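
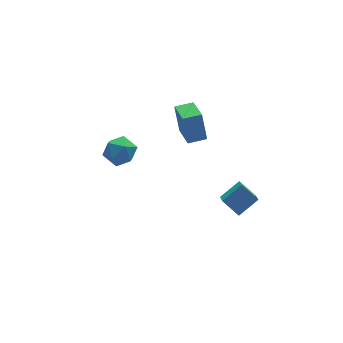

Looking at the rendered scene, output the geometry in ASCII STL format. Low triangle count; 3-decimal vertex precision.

solid 
facet normal -0.988 0.132 -0.076
outer loop
vertex 0.716 -0.344 3.985
vertex 1.011 1.501 3.362
vertex 0.773 -0.967 2.17
endloop
endfacet
facet normal -0.149 -0.937 0.317
outer loop
vertex 1.929 -1.121 2.258
vertex 0.716 -0.344 3.985
vertex 0.773 -0.967 2.17
endloop
endfacet
facet normal -0.988 0.132 -0.076
outer loop
vertex 0.773 -0.967 2.17
vertex 1.011 1.501 3.362
vertex 1.067 0.879 1.546
endloop
endfacet
facet normal 0.029 -0.324 -0.946
outer loop
vertex 1.067 0.879 1.546
vertex 1.929 -1.121 2.258
vertex 0.773 -0.967 2.17
endloop
endfacet
facet normal -0.029 0.324 0.946
outer loop
vertex 0.716 -0.344 3.985
vertex 2.167 1.347 3.45
vertex 1.011 1.501 3.362
endloop
endfacet
facet normal -0.150 -0.937 0.316
outer loop
vertex 1.873 -0.499 4.074
vertex 0.716 -0.344 3.985
vertex 1.929 -1.121 2.258
endloop
endfacet
facet normal -0.029 0.324 0.946
outer loop
vertex 1.873 -0.499 4.074
vertex 2.167 1.347 3.45
vertex 0.716 -0.344 3.985
endloop
endfacet
facet normal 0.149 0.937 -0.316
outer loop
vertex 1.011 1.501 3.362
vertex 2.167 1.347 3.45
vertex 1.067 0.879 1.546
endloop
endfacet
facet normal 0.029 -0.324 -0.946
outer loop
vertex 2.224 0.724 1.635
vertex 1.929 -1.121 2.258
vertex 1.067 0.879 1.546
endloop
endfacet
facet normal 0.150 0.937 -0.317
outer loop
vertex 1.067 0.879 1.546
vertex 2.167 1.347 3.45
vertex 2.224 0.724 1.635
endloop
endfacet
facet normal 0.988 -0.132 0.076
outer loop
vertex 2.224 0.724 1.635
vertex 1.873 -0.499 4.074
vertex 1.929 -1.121 2.258
endloop
endfacet
facet normal 0.988 -0.132 0.076
outer loop
vertex 2.167 1.347 3.45
vertex 1.873 -0.499 4.074
vertex 2.224 0.724 1.635
endloop
endfacet
facet normal -0.731 0.632 0.258
outer loop
vertex -4.69 -1.276 3.668
vertex -4.343 -1.293 4.693
vertex -3.951 -0.558 4.001
endloop
endfacet
facet normal -0.528 0.738 -0.419
outer loop
vertex -4.69 -1.276 3.668
vertex -3.951 -0.558 4.001
vertex -3.847 -1.033 3.033
endloop
endfacet
facet normal -0.620 0.127 -0.774
outer loop
vertex -4.69 -1.276 3.668
vertex -3.847 -1.033 3.033
vertex -4.175 -2.06 3.127
endloop
endfacet
facet normal -0.878 -0.357 -0.318
outer loop
vertex -4.69 -1.276 3.668
vertex -4.175 -2.06 3.127
vertex -4.481 -2.221 4.153
endloop
endfacet
facet normal -0.946 -0.045 0.320
outer loop
vertex -4.69 -1.276 3.668
vertex -4.481 -2.221 4.153
vertex -4.343 -1.293 4.693
endloop
endfacet
facet normal 0.169 0.892 -0.420
outer loop
vertex -3.847 -1.033 3.033
vertex -3.951 -0.558 4.001
vertex -2.979 -0.899 3.667
endloop
endfacet
facet normal -0.159 0.720 0.675
outer loop
vertex -3.951 -0.558 4.001
vertex -4.343 -1.293 4.693
vertex -3.285 -1.06 4.693
endloop
endfacet
facet normal -0.508 -0.375 0.775
outer loop
vertex -4.343 -1.293 4.693
vertex -4.481 -2.221 4.153
vertex -3.613 -2.087 4.787
endloop
endfacet
facet normal -0.397 -0.881 -0.257
outer loop
vertex -4.481 -2.221 4.153
vertex -4.175 -2.06 3.127
vertex -3.509 -2.562 3.819
endloop
endfacet
facet normal 0.022 -0.098 -0.995
outer loop
vertex -4.175 -2.06 3.127
vertex -3.847 -1.033 3.033
vertex -3.117 -1.827 3.127
endloop
endfacet
facet normal 0.878 0.357 0.318
outer loop
vertex -2.77 -1.844 4.152
vertex -2.979 -0.899 3.667
vertex -3.285 -1.06 4.693
endloop
endfacet
facet normal 0.620 -0.127 0.774
outer loop
vertex -2.77 -1.844 4.152
vertex -3.285 -1.06 4.693
vertex -3.613 -2.087 4.787
endloop
endfacet
facet normal 0.528 -0.738 0.419
outer loop
vertex -2.77 -1.844 4.152
vertex -3.613 -2.087 4.787
vertex -3.509 -2.562 3.819
endloop
endfacet
facet normal 0.731 -0.632 -0.258
outer loop
vertex -2.77 -1.844 4.152
vertex -3.509 -2.562 3.819
vertex -3.117 -1.827 3.127
endloop
endfacet
facet normal 0.946 0.045 -0.320
outer loop
vertex -2.77 -1.844 4.152
vertex -3.117 -1.827 3.127
vertex -2.979 -0.899 3.667
endloop
endfacet
facet normal 0.397 0.881 0.257
outer loop
vertex -3.285 -1.06 4.693
vertex -2.979 -0.899 3.667
vertex -3.951 -0.558 4.001
endloop
endfacet
facet normal -0.022 0.098 0.995
outer loop
vertex -3.613 -2.087 4.787
vertex -3.285 -1.06 4.693
vertex -4.343 -1.293 4.693
endloop
endfacet
facet normal -0.169 -0.892 0.420
outer loop
vertex -3.509 -2.562 3.819
vertex -3.613 -2.087 4.787
vertex -4.481 -2.221 4.153
endloop
endfacet
facet normal 0.159 -0.720 -0.675
outer loop
vertex -3.117 -1.827 3.127
vertex -3.509 -2.562 3.819
vertex -4.175 -2.06 3.127
endloop
endfacet
facet normal 0.508 0.375 -0.775
outer loop
vertex -2.979 -0.899 3.667
vertex -3.117 -1.827 3.127
vertex -3.847 -1.033 3.033
endloop
endfacet
facet normal -0.844 -0.118 -0.524
outer loop
vertex 3.248 -2.939 -4.314
vertex 2.57 -2.03 -3.426
vertex 3.591 -1.92 -5.096
endloop
endfacet
facet normal 0.470 -0.631 -0.617
outer loop
vertex 4.95 -1.73 -4.254
vertex 3.248 -2.939 -4.314
vertex 3.591 -1.92 -5.096
endloop
endfacet
facet normal -0.844 -0.118 -0.524
outer loop
vertex 3.591 -1.92 -5.096
vertex 2.57 -2.03 -3.426
vertex 2.913 -1.011 -4.209
endloop
endfacet
facet normal 0.258 0.766 -0.589
outer loop
vertex 2.913 -1.011 -4.209
vertex 4.95 -1.73 -4.254
vertex 3.591 -1.92 -5.096
endloop
endfacet
facet normal -0.257 -0.767 0.588
outer loop
vertex 3.248 -2.939 -4.314
vertex 3.929 -1.84 -2.584
vertex 2.57 -2.03 -3.426
endloop
endfacet
facet normal 0.470 -0.632 -0.616
outer loop
vertex 4.607 -2.749 -3.471
vertex 3.248 -2.939 -4.314
vertex 4.95 -1.73 -4.254
endloop
endfacet
facet normal -0.258 -0.766 0.588
outer loop
vertex 4.607 -2.749 -3.471
vertex 3.929 -1.84 -2.584
vertex 3.248 -2.939 -4.314
endloop
endfacet
facet normal -0.470 0.632 0.616
outer loop
vertex 2.57 -2.03 -3.426
vertex 3.929 -1.84 -2.584
vertex 2.913 -1.011 -4.209
endloop
endfacet
facet normal 0.258 0.767 -0.588
outer loop
vertex 4.272 -0.821 -3.366
vertex 4.95 -1.73 -4.254
vertex 2.913 -1.011 -4.209
endloop
endfacet
facet normal -0.471 0.631 0.616
outer loop
vertex 2.913 -1.011 -4.209
vertex 3.929 -1.84 -2.584
vertex 4.272 -0.821 -3.366
endloop
endfacet
facet normal 0.844 0.118 0.523
outer loop
vertex 4.272 -0.821 -3.366
vertex 4.607 -2.749 -3.471
vertex 4.95 -1.73 -4.254
endloop
endfacet
facet normal 0.844 0.118 0.524
outer loop
vertex 3.929 -1.84 -2.584
vertex 4.607 -2.749 -3.471
vertex 4.272 -0.821 -3.366
endloop
endfacet

endsolid


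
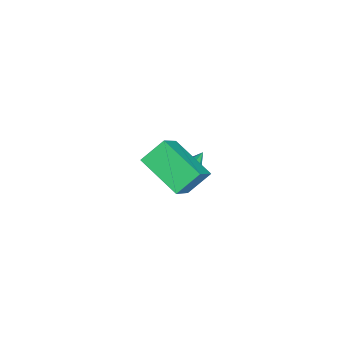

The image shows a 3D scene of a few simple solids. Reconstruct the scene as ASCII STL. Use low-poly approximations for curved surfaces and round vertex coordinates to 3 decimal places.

solid 
facet normal -0.667 0.219 -0.712
outer loop
vertex -0.249 2.534 2.696
vertex 1.134 3.989 1.847
vertex 0.277 1.573 1.907
endloop
endfacet
facet normal -0.635 -0.667 0.390
outer loop
vertex 1.746 1.091 3.473
vertex -0.249 2.534 2.696
vertex 0.277 1.573 1.907
endloop
endfacet
facet normal -0.667 0.219 -0.712
outer loop
vertex 0.277 1.573 1.907
vertex 1.134 3.989 1.847
vertex 1.661 3.028 1.058
endloop
endfacet
facet normal 0.390 -0.712 -0.585
outer loop
vertex 1.661 3.028 1.058
vertex 1.746 1.091 3.473
vertex 0.277 1.573 1.907
endloop
endfacet
facet normal -0.390 0.712 0.585
outer loop
vertex -0.249 2.534 2.696
vertex 2.603 3.507 3.413
vertex 1.134 3.989 1.847
endloop
endfacet
facet normal -0.635 -0.668 0.389
outer loop
vertex 1.219 2.052 4.262
vertex -0.249 2.534 2.696
vertex 1.746 1.091 3.473
endloop
endfacet
facet normal -0.390 0.712 0.584
outer loop
vertex 1.219 2.052 4.262
vertex 2.603 3.507 3.413
vertex -0.249 2.534 2.696
endloop
endfacet
facet normal 0.634 0.668 -0.390
outer loop
vertex 1.134 3.989 1.847
vertex 2.603 3.507 3.413
vertex 1.661 3.028 1.058
endloop
endfacet
facet normal 0.390 -0.712 -0.584
outer loop
vertex 3.129 2.546 2.624
vertex 1.746 1.091 3.473
vertex 1.661 3.028 1.058
endloop
endfacet
facet normal 0.635 0.667 -0.390
outer loop
vertex 1.661 3.028 1.058
vertex 2.603 3.507 3.413
vertex 3.129 2.546 2.624
endloop
endfacet
facet normal 0.667 -0.219 0.712
outer loop
vertex 3.129 2.546 2.624
vertex 1.219 2.052 4.262
vertex 1.746 1.091 3.473
endloop
endfacet
facet normal 0.667 -0.219 0.712
outer loop
vertex 2.603 3.507 3.413
vertex 1.219 2.052 4.262
vertex 3.129 2.546 2.624
endloop
endfacet
facet normal 0.145 -0.480 -0.866
outer loop
vertex -2.959 3.021 -2.408
vertex -3.411 3.206 -2.586
vertex -2.971 3.474 -2.661
endloop
endfacet
facet normal 0.861 0.265 0.434
outer loop
vertex -2.959 3.021 -2.408
vertex -2.971 3.474 -2.661
vertex -3.569 3.734 -1.634
endloop
endfacet
facet normal 0.145 -0.480 -0.865
outer loop
vertex -2.971 3.474 -2.661
vertex -3.411 3.206 -2.586
vertex -3.423 3.66 -2.84
endloop
endfacet
facet normal 0.384 0.923 -0.010
outer loop
vertex -2.971 3.474 -2.661
vertex -3.423 3.66 -2.84
vertex -3.569 3.734 -1.634
endloop
endfacet
facet normal 0.143 -0.480 -0.865
outer loop
vertex -3.423 3.66 -2.84
vertex -3.411 3.206 -2.586
vertex -3.862 3.392 -2.764
endloop
endfacet
facet normal -0.532 0.839 -0.116
outer loop
vertex -3.423 3.66 -2.84
vertex -3.862 3.392 -2.764
vertex -3.569 3.734 -1.634
endloop
endfacet
facet normal 0.144 -0.479 -0.866
outer loop
vertex -3.862 3.392 -2.764
vertex -3.411 3.206 -2.586
vertex -3.85 2.938 -2.511
endloop
endfacet
facet normal -0.970 0.098 0.222
outer loop
vertex -3.862 3.392 -2.764
vertex -3.85 2.938 -2.511
vertex -3.569 3.734 -1.634
endloop
endfacet
facet normal 0.144 -0.479 -0.866
outer loop
vertex -3.85 2.938 -2.511
vertex -3.411 3.206 -2.586
vertex -3.398 2.752 -2.333
endloop
endfacet
facet normal -0.493 -0.560 0.666
outer loop
vertex -3.85 2.938 -2.511
vertex -3.398 2.752 -2.333
vertex -3.569 3.734 -1.634
endloop
endfacet
facet normal 0.145 -0.478 -0.866
outer loop
vertex -3.398 2.752 -2.333
vertex -3.411 3.206 -2.586
vertex -2.959 3.021 -2.408
endloop
endfacet
facet normal 0.423 -0.475 0.771
outer loop
vertex -3.398 2.752 -2.333
vertex -2.959 3.021 -2.408
vertex -3.569 3.734 -1.634
endloop
endfacet

endsolid


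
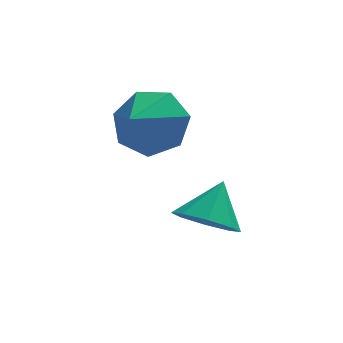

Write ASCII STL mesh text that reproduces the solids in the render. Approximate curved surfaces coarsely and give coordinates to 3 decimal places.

solid 
facet normal -0.377 -0.547 -0.748
outer loop
vertex 1.145 -0.792 -3.19
vertex 0.646 -0.195 -3.375
vertex 1.387 -0.403 -3.596
endloop
endfacet
facet normal 0.910 -0.175 0.375
outer loop
vertex 1.145 -0.792 -3.19
vertex 1.387 -0.403 -3.596
vertex 1.094 0.455 -2.485
endloop
endfacet
facet normal -0.376 -0.546 -0.749
outer loop
vertex 1.387 -0.403 -3.596
vertex 0.646 -0.195 -3.375
vertex 1.195 0.108 -3.872
endloop
endfacet
facet normal 0.939 0.343 -0.018
outer loop
vertex 1.387 -0.403 -3.596
vertex 1.195 0.108 -3.872
vertex 1.094 0.455 -2.485
endloop
endfacet
facet normal -0.376 -0.547 -0.748
outer loop
vertex 1.195 0.108 -3.872
vertex 0.646 -0.195 -3.375
vertex 0.681 0.442 -3.858
endloop
endfacet
facet normal 0.534 0.829 -0.168
outer loop
vertex 1.195 0.108 -3.872
vertex 0.681 0.442 -3.858
vertex 1.094 0.455 -2.485
endloop
endfacet
facet normal -0.375 -0.547 -0.748
outer loop
vertex 0.681 0.442 -3.858
vertex 0.646 -0.195 -3.375
vertex 0.147 0.402 -3.561
endloop
endfacet
facet normal -0.069 0.998 0.011
outer loop
vertex 0.681 0.442 -3.858
vertex 0.147 0.402 -3.561
vertex 1.094 0.455 -2.485
endloop
endfacet
facet normal -0.376 -0.547 -0.748
outer loop
vertex 0.147 0.402 -3.561
vertex 0.646 -0.195 -3.375
vertex -0.094 0.013 -3.155
endloop
endfacet
facet normal -0.513 0.751 0.415
outer loop
vertex 0.147 0.402 -3.561
vertex -0.094 0.013 -3.155
vertex 1.094 0.455 -2.485
endloop
endfacet
facet normal -0.376 -0.546 -0.749
outer loop
vertex -0.094 0.013 -3.155
vertex 0.646 -0.195 -3.375
vertex 0.098 -0.499 -2.878
endloop
endfacet
facet normal -0.542 0.233 0.807
outer loop
vertex -0.094 0.013 -3.155
vertex 0.098 -0.499 -2.878
vertex 1.094 0.455 -2.485
endloop
endfacet
facet normal -0.376 -0.546 -0.749
outer loop
vertex 0.098 -0.499 -2.878
vertex 0.646 -0.195 -3.375
vertex 0.611 -0.832 -2.893
endloop
endfacet
facet normal -0.136 -0.253 0.958
outer loop
vertex 0.098 -0.499 -2.878
vertex 0.611 -0.832 -2.893
vertex 1.094 0.455 -2.485
endloop
endfacet
facet normal -0.376 -0.546 -0.749
outer loop
vertex 0.611 -0.832 -2.893
vertex 0.646 -0.195 -3.375
vertex 1.145 -0.792 -3.19
endloop
endfacet
facet normal 0.465 -0.421 0.779
outer loop
vertex 0.611 -0.832 -2.893
vertex 1.145 -0.792 -3.19
vertex 1.094 0.455 -2.485
endloop
endfacet
facet normal 0.431 0.741 -0.515
outer loop
vertex 0.116 2.526 -0.755
vertex -0.359 2.247 -1.554
vertex -0.638 2.881 -0.875
endloop
endfacet
facet normal -0.154 0.006 0.988
outer loop
vertex 0.116 2.526 -0.755
vertex -0.638 2.881 -0.875
vertex -0.901 1.313 -0.906
endloop
endfacet
facet normal 0.431 0.741 -0.515
outer loop
vertex -0.638 2.881 -0.875
vertex -0.359 2.247 -1.554
vertex -1.182 2.759 -1.506
endloop
endfacet
facet normal -0.763 0.115 0.636
outer loop
vertex -0.638 2.881 -0.875
vertex -1.182 2.759 -1.506
vertex -0.901 1.313 -0.906
endloop
endfacet
facet normal 0.431 0.741 -0.515
outer loop
vertex -1.182 2.759 -1.506
vertex -0.359 2.247 -1.554
vertex -1.105 2.251 -2.173
endloop
endfacet
facet normal -0.983 -0.181 0.024
outer loop
vertex -1.182 2.759 -1.506
vertex -1.105 2.251 -2.173
vertex -0.901 1.313 -0.906
endloop
endfacet
facet normal 0.431 0.742 -0.514
outer loop
vertex -1.105 2.251 -2.173
vertex -0.359 2.247 -1.554
vertex -0.467 1.741 -2.374
endloop
endfacet
facet normal -0.647 -0.659 -0.383
outer loop
vertex -1.105 2.251 -2.173
vertex -0.467 1.741 -2.374
vertex -0.901 1.313 -0.906
endloop
endfacet
facet normal 0.430 0.742 -0.514
outer loop
vertex -0.467 1.741 -2.374
vertex -0.359 2.247 -1.554
vertex 0.253 1.612 -1.958
endloop
endfacet
facet normal -0.009 -0.959 -0.282
outer loop
vertex -0.467 1.741 -2.374
vertex 0.253 1.612 -1.958
vertex -0.901 1.313 -0.906
endloop
endfacet
facet normal 0.431 0.742 -0.514
outer loop
vertex 0.253 1.612 -1.958
vertex -0.359 2.247 -1.554
vertex 0.512 1.961 -1.237
endloop
endfacet
facet normal 0.452 -0.856 0.252
outer loop
vertex 0.253 1.612 -1.958
vertex 0.512 1.961 -1.237
vertex -0.901 1.313 -0.906
endloop
endfacet
facet normal 0.431 0.741 -0.515
outer loop
vertex 0.512 1.961 -1.237
vertex -0.359 2.247 -1.554
vertex 0.116 2.526 -0.755
endloop
endfacet
facet normal 0.387 -0.426 0.818
outer loop
vertex 0.512 1.961 -1.237
vertex 0.116 2.526 -0.755
vertex -0.901 1.313 -0.906
endloop
endfacet

endsolid


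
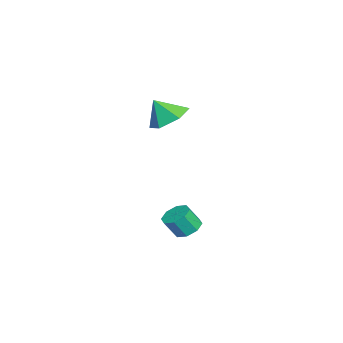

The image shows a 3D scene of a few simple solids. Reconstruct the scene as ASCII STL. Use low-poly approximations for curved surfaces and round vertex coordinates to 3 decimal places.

solid 
facet normal -0.163 0.505 -0.848
outer loop
vertex 1.863 2.993 -3.727
vertex 1.128 3.005 -3.579
vertex 1.708 3.454 -3.423
endloop
endfacet
facet normal 0.949 0.315 0.006
outer loop
vertex 1.863 2.993 -3.727
vertex 1.708 3.454 -3.423
vertex 2.047 2.422 -2.769
endloop
endfacet
facet normal 0.949 0.315 0.005
outer loop
vertex 2.047 2.422 -2.769
vertex 1.708 3.454 -3.423
vertex 1.892 2.884 -2.465
endloop
endfacet
facet normal 0.162 -0.504 0.848
outer loop
vertex 2.047 2.422 -2.769
vertex 1.892 2.884 -2.465
vertex 1.312 2.435 -2.621
endloop
endfacet
facet normal -0.162 0.504 -0.848
outer loop
vertex 1.708 3.454 -3.423
vertex 1.128 3.005 -3.579
vertex 1.214 3.653 -3.21
endloop
endfacet
facet normal 0.482 0.791 0.378
outer loop
vertex 1.708 3.454 -3.423
vertex 1.214 3.653 -3.21
vertex 1.892 2.884 -2.465
endloop
endfacet
facet normal 0.480 0.791 0.380
outer loop
vertex 1.892 2.884 -2.465
vertex 1.214 3.653 -3.21
vertex 1.397 3.082 -2.252
endloop
endfacet
facet normal 0.163 -0.505 0.848
outer loop
vertex 1.892 2.884 -2.465
vertex 1.397 3.082 -2.252
vertex 1.312 2.435 -2.621
endloop
endfacet
facet normal -0.163 0.504 -0.848
outer loop
vertex 1.214 3.653 -3.21
vertex 1.128 3.005 -3.579
vertex 0.669 3.472 -3.213
endloop
endfacet
facet normal -0.270 0.804 0.531
outer loop
vertex 1.214 3.653 -3.21
vertex 0.669 3.472 -3.213
vertex 1.397 3.082 -2.252
endloop
endfacet
facet normal -0.270 0.804 0.531
outer loop
vertex 1.397 3.082 -2.252
vertex 0.669 3.472 -3.213
vertex 0.852 2.901 -2.255
endloop
endfacet
facet normal 0.163 -0.505 0.848
outer loop
vertex 1.397 3.082 -2.252
vertex 0.852 2.901 -2.255
vertex 1.312 2.435 -2.621
endloop
endfacet
facet normal -0.162 0.505 -0.848
outer loop
vertex 0.669 3.472 -3.213
vertex 1.128 3.005 -3.579
vertex 0.393 3.018 -3.431
endloop
endfacet
facet normal -0.862 0.346 0.371
outer loop
vertex 0.669 3.472 -3.213
vertex 0.393 3.018 -3.431
vertex 0.852 2.901 -2.255
endloop
endfacet
facet normal -0.862 0.344 0.371
outer loop
vertex 0.852 2.901 -2.255
vertex 0.393 3.018 -3.431
vertex 0.577 2.447 -2.473
endloop
endfacet
facet normal 0.162 -0.505 0.848
outer loop
vertex 0.852 2.901 -2.255
vertex 0.577 2.447 -2.473
vertex 1.312 2.435 -2.621
endloop
endfacet
facet normal -0.162 0.504 -0.848
outer loop
vertex 0.393 3.018 -3.431
vertex 1.128 3.005 -3.579
vertex 0.548 2.556 -3.735
endloop
endfacet
facet normal -0.949 -0.315 -0.005
outer loop
vertex 0.393 3.018 -3.431
vertex 0.548 2.556 -3.735
vertex 0.577 2.447 -2.473
endloop
endfacet
facet normal -0.949 -0.315 -0.005
outer loop
vertex 0.577 2.447 -2.473
vertex 0.548 2.556 -3.735
vertex 0.732 1.986 -2.777
endloop
endfacet
facet normal 0.163 -0.505 0.848
outer loop
vertex 0.577 2.447 -2.473
vertex 0.732 1.986 -2.777
vertex 1.312 2.435 -2.621
endloop
endfacet
facet normal -0.163 0.505 -0.848
outer loop
vertex 0.548 2.556 -3.735
vertex 1.128 3.005 -3.579
vertex 1.043 2.358 -3.948
endloop
endfacet
facet normal -0.480 -0.792 -0.379
outer loop
vertex 0.548 2.556 -3.735
vertex 1.043 2.358 -3.948
vertex 0.732 1.986 -2.777
endloop
endfacet
facet normal -0.482 -0.790 -0.379
outer loop
vertex 0.732 1.986 -2.777
vertex 1.043 2.358 -3.948
vertex 1.226 1.787 -2.99
endloop
endfacet
facet normal 0.162 -0.504 0.848
outer loop
vertex 0.732 1.986 -2.777
vertex 1.226 1.787 -2.99
vertex 1.312 2.435 -2.621
endloop
endfacet
facet normal -0.163 0.505 -0.848
outer loop
vertex 1.043 2.358 -3.948
vertex 1.128 3.005 -3.579
vertex 1.588 2.539 -3.945
endloop
endfacet
facet normal 0.270 -0.804 -0.531
outer loop
vertex 1.043 2.358 -3.948
vertex 1.588 2.539 -3.945
vertex 1.226 1.787 -2.99
endloop
endfacet
facet normal 0.270 -0.804 -0.531
outer loop
vertex 1.226 1.787 -2.99
vertex 1.588 2.539 -3.945
vertex 1.771 1.968 -2.987
endloop
endfacet
facet normal 0.163 -0.504 0.848
outer loop
vertex 1.226 1.787 -2.99
vertex 1.771 1.968 -2.987
vertex 1.312 2.435 -2.621
endloop
endfacet
facet normal -0.162 0.505 -0.848
outer loop
vertex 1.588 2.539 -3.945
vertex 1.128 3.005 -3.579
vertex 1.863 2.993 -3.727
endloop
endfacet
facet normal 0.863 -0.345 -0.370
outer loop
vertex 1.588 2.539 -3.945
vertex 1.863 2.993 -3.727
vertex 1.771 1.968 -2.987
endloop
endfacet
facet normal 0.862 -0.346 -0.371
outer loop
vertex 1.771 1.968 -2.987
vertex 1.863 2.993 -3.727
vertex 2.047 2.422 -2.769
endloop
endfacet
facet normal 0.162 -0.505 0.848
outer loop
vertex 1.771 1.968 -2.987
vertex 2.047 2.422 -2.769
vertex 1.312 2.435 -2.621
endloop
endfacet
facet normal 0.036 0.559 -0.828
outer loop
vertex 0.166 2.541 2.947
vertex -0.716 2.029 2.563
vertex -0.828 2.93 3.166
endloop
endfacet
facet normal 0.311 0.284 0.907
outer loop
vertex 0.166 2.541 2.947
vertex -0.828 2.93 3.166
vertex -0.764 1.291 3.657
endloop
endfacet
facet normal 0.036 0.559 -0.828
outer loop
vertex -0.828 2.93 3.166
vertex -0.716 2.029 2.563
vertex -1.711 2.418 2.782
endloop
endfacet
facet normal -0.498 0.231 0.836
outer loop
vertex -0.828 2.93 3.166
vertex -1.711 2.418 2.782
vertex -0.764 1.291 3.657
endloop
endfacet
facet normal 0.036 0.559 -0.828
outer loop
vertex -1.711 2.418 2.782
vertex -0.716 2.029 2.563
vertex -1.598 1.517 2.179
endloop
endfacet
facet normal -0.830 -0.379 0.410
outer loop
vertex -1.711 2.418 2.782
vertex -1.598 1.517 2.179
vertex -0.764 1.291 3.657
endloop
endfacet
facet normal 0.036 0.559 -0.828
outer loop
vertex -1.598 1.517 2.179
vertex -0.716 2.029 2.563
vertex -0.604 1.128 1.96
endloop
endfacet
facet normal -0.353 -0.934 0.056
outer loop
vertex -1.598 1.517 2.179
vertex -0.604 1.128 1.96
vertex -0.764 1.291 3.657
endloop
endfacet
facet normal 0.036 0.559 -0.828
outer loop
vertex -0.604 1.128 1.96
vertex -0.716 2.029 2.563
vertex 0.278 1.64 2.344
endloop
endfacet
facet normal 0.456 -0.881 0.128
outer loop
vertex -0.604 1.128 1.96
vertex 0.278 1.64 2.344
vertex -0.764 1.291 3.657
endloop
endfacet
facet normal 0.036 0.559 -0.828
outer loop
vertex 0.278 1.64 2.344
vertex -0.716 2.029 2.563
vertex 0.166 2.541 2.947
endloop
endfacet
facet normal 0.788 -0.272 0.553
outer loop
vertex 0.278 1.64 2.344
vertex 0.166 2.541 2.947
vertex -0.764 1.291 3.657
endloop
endfacet

endsolid


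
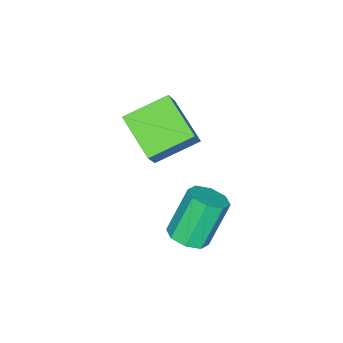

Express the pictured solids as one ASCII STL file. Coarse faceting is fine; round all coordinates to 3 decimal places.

solid 
facet normal -0.562 -0.234 -0.793
outer loop
vertex 0.091 -2.395 0.763
vertex -1.359 -1.415 1.502
vertex 0.731 -0.739 -0.179
endloop
endfacet
facet normal 0.764 -0.516 -0.388
outer loop
vertex 1.579 -0.385 1.018
vertex 0.091 -2.395 0.763
vertex 0.731 -0.739 -0.179
endloop
endfacet
facet normal -0.562 -0.235 -0.793
outer loop
vertex 0.731 -0.739 -0.179
vertex -1.359 -1.415 1.502
vertex -0.72 0.241 0.559
endloop
endfacet
facet normal 0.318 0.824 -0.469
outer loop
vertex -0.72 0.241 0.559
vertex 1.579 -0.385 1.018
vertex 0.731 -0.739 -0.179
endloop
endfacet
facet normal -0.318 -0.824 0.469
outer loop
vertex 0.091 -2.395 0.763
vertex -0.511 -1.061 2.699
vertex -1.359 -1.415 1.502
endloop
endfacet
facet normal 0.763 -0.516 -0.389
outer loop
vertex 0.94 -2.041 1.961
vertex 0.091 -2.395 0.763
vertex 1.579 -0.385 1.018
endloop
endfacet
facet normal -0.318 -0.824 0.469
outer loop
vertex 0.94 -2.041 1.961
vertex -0.511 -1.061 2.699
vertex 0.091 -2.395 0.763
endloop
endfacet
facet normal -0.764 0.516 0.388
outer loop
vertex -1.359 -1.415 1.502
vertex -0.511 -1.061 2.699
vertex -0.72 0.241 0.559
endloop
endfacet
facet normal 0.318 0.824 -0.469
outer loop
vertex 0.129 0.595 1.757
vertex 1.579 -0.385 1.018
vertex -0.72 0.241 0.559
endloop
endfacet
facet normal -0.763 0.516 0.389
outer loop
vertex -0.72 0.241 0.559
vertex -0.511 -1.061 2.699
vertex 0.129 0.595 1.757
endloop
endfacet
facet normal 0.563 0.234 0.793
outer loop
vertex 0.129 0.595 1.757
vertex 0.94 -2.041 1.961
vertex 1.579 -0.385 1.018
endloop
endfacet
facet normal 0.562 0.234 0.793
outer loop
vertex -0.511 -1.061 2.699
vertex 0.94 -2.041 1.961
vertex 0.129 0.595 1.757
endloop
endfacet
facet normal 0.463 -0.121 -0.878
outer loop
vertex 2.024 1.601 -2.657
vertex 1.357 1.205 -2.954
vertex 1.608 1.996 -2.931
endloop
endfacet
facet normal 0.598 0.774 0.209
outer loop
vertex 2.024 1.601 -2.657
vertex 1.608 1.996 -2.931
vertex 1.069 1.851 -0.849
endloop
endfacet
facet normal 0.598 0.774 0.209
outer loop
vertex 1.069 1.851 -0.849
vertex 1.608 1.996 -2.931
vertex 0.654 2.246 -1.123
endloop
endfacet
facet normal -0.464 0.122 0.878
outer loop
vertex 1.069 1.851 -0.849
vertex 0.654 2.246 -1.123
vertex 0.403 1.455 -1.146
endloop
endfacet
facet normal 0.463 -0.121 -0.878
outer loop
vertex 1.608 1.996 -2.931
vertex 1.357 1.205 -2.954
vertex 1.046 1.928 -3.218
endloop
endfacet
facet normal -0.039 0.987 -0.157
outer loop
vertex 1.608 1.996 -2.931
vertex 1.046 1.928 -3.218
vertex 0.654 2.246 -1.123
endloop
endfacet
facet normal -0.039 0.987 -0.157
outer loop
vertex 0.654 2.246 -1.123
vertex 1.046 1.928 -3.218
vertex 0.091 2.178 -1.41
endloop
endfacet
facet normal -0.462 0.121 0.878
outer loop
vertex 0.654 2.246 -1.123
vertex 0.091 2.178 -1.41
vertex 0.403 1.455 -1.146
endloop
endfacet
facet normal 0.464 -0.121 -0.878
outer loop
vertex 1.046 1.928 -3.218
vertex 1.357 1.205 -2.954
vertex 0.666 1.436 -3.351
endloop
endfacet
facet normal -0.654 0.622 -0.431
outer loop
vertex 1.046 1.928 -3.218
vertex 0.666 1.436 -3.351
vertex 0.091 2.178 -1.41
endloop
endfacet
facet normal -0.654 0.622 -0.431
outer loop
vertex 0.091 2.178 -1.41
vertex 0.666 1.436 -3.351
vertex -0.289 1.686 -1.543
endloop
endfacet
facet normal -0.463 0.121 0.878
outer loop
vertex 0.091 2.178 -1.41
vertex -0.289 1.686 -1.543
vertex 0.403 1.455 -1.146
endloop
endfacet
facet normal 0.464 -0.121 -0.878
outer loop
vertex 0.666 1.436 -3.351
vertex 1.357 1.205 -2.954
vertex 0.691 0.809 -3.251
endloop
endfacet
facet normal -0.885 -0.107 -0.453
outer loop
vertex 0.666 1.436 -3.351
vertex 0.691 0.809 -3.251
vertex -0.289 1.686 -1.543
endloop
endfacet
facet normal -0.885 -0.107 -0.453
outer loop
vertex -0.289 1.686 -1.543
vertex 0.691 0.809 -3.251
vertex -0.264 1.059 -1.443
endloop
endfacet
facet normal -0.463 0.122 0.878
outer loop
vertex -0.289 1.686 -1.543
vertex -0.264 1.059 -1.443
vertex 0.403 1.455 -1.146
endloop
endfacet
facet normal 0.464 -0.122 -0.878
outer loop
vertex 0.691 0.809 -3.251
vertex 1.357 1.205 -2.954
vertex 1.106 0.414 -2.977
endloop
endfacet
facet normal -0.598 -0.774 -0.209
outer loop
vertex 0.691 0.809 -3.251
vertex 1.106 0.414 -2.977
vertex -0.264 1.059 -1.443
endloop
endfacet
facet normal -0.598 -0.774 -0.208
outer loop
vertex -0.264 1.059 -1.443
vertex 1.106 0.414 -2.977
vertex 0.152 0.664 -1.169
endloop
endfacet
facet normal -0.463 0.121 0.878
outer loop
vertex -0.264 1.059 -1.443
vertex 0.152 0.664 -1.169
vertex 0.403 1.455 -1.146
endloop
endfacet
facet normal 0.462 -0.121 -0.878
outer loop
vertex 1.106 0.414 -2.977
vertex 1.357 1.205 -2.954
vertex 1.669 0.482 -2.69
endloop
endfacet
facet normal 0.039 -0.987 0.157
outer loop
vertex 1.106 0.414 -2.977
vertex 1.669 0.482 -2.69
vertex 0.152 0.664 -1.169
endloop
endfacet
facet normal 0.039 -0.987 0.157
outer loop
vertex 0.152 0.664 -1.169
vertex 1.669 0.482 -2.69
vertex 0.714 0.732 -0.882
endloop
endfacet
facet normal -0.463 0.121 0.878
outer loop
vertex 0.152 0.664 -1.169
vertex 0.714 0.732 -0.882
vertex 0.403 1.455 -1.146
endloop
endfacet
facet normal 0.463 -0.121 -0.878
outer loop
vertex 1.669 0.482 -2.69
vertex 1.357 1.205 -2.954
vertex 2.049 0.974 -2.557
endloop
endfacet
facet normal 0.654 -0.622 0.431
outer loop
vertex 1.669 0.482 -2.69
vertex 2.049 0.974 -2.557
vertex 0.714 0.732 -0.882
endloop
endfacet
facet normal 0.654 -0.622 0.431
outer loop
vertex 0.714 0.732 -0.882
vertex 2.049 0.974 -2.557
vertex 1.094 1.224 -0.749
endloop
endfacet
facet normal -0.464 0.121 0.878
outer loop
vertex 0.714 0.732 -0.882
vertex 1.094 1.224 -0.749
vertex 0.403 1.455 -1.146
endloop
endfacet
facet normal 0.463 -0.122 -0.878
outer loop
vertex 2.049 0.974 -2.557
vertex 1.357 1.205 -2.954
vertex 2.024 1.601 -2.657
endloop
endfacet
facet normal 0.885 0.107 0.453
outer loop
vertex 2.049 0.974 -2.557
vertex 2.024 1.601 -2.657
vertex 1.094 1.224 -0.749
endloop
endfacet
facet normal 0.885 0.107 0.453
outer loop
vertex 1.094 1.224 -0.749
vertex 2.024 1.601 -2.657
vertex 1.069 1.851 -0.849
endloop
endfacet
facet normal -0.464 0.121 0.878
outer loop
vertex 1.094 1.224 -0.749
vertex 1.069 1.851 -0.849
vertex 0.403 1.455 -1.146
endloop
endfacet

endsolid


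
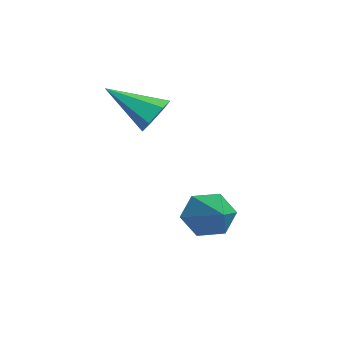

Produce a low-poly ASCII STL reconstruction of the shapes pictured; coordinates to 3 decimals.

solid 
facet normal 0.367 0.763 -0.533
outer loop
vertex -1.417 0.152 3.268
vertex -1.963 0.026 2.711
vertex -2.116 0.518 3.31
endloop
endfacet
facet normal 0.157 0.189 0.969
outer loop
vertex -1.417 0.152 3.268
vertex -2.116 0.518 3.31
vertex -2.717 -1.546 3.809
endloop
endfacet
facet normal 0.366 0.763 -0.533
outer loop
vertex -2.116 0.518 3.31
vertex -1.963 0.026 2.711
vertex -2.662 0.391 2.753
endloop
endfacet
facet normal -0.707 0.354 0.612
outer loop
vertex -2.116 0.518 3.31
vertex -2.662 0.391 2.753
vertex -2.717 -1.546 3.809
endloop
endfacet
facet normal 0.366 0.763 -0.533
outer loop
vertex -2.662 0.391 2.753
vertex -1.963 0.026 2.711
vertex -2.509 -0.101 2.154
endloop
endfacet
facet normal -0.979 -0.075 -0.189
outer loop
vertex -2.662 0.391 2.753
vertex -2.509 -0.101 2.154
vertex -2.717 -1.546 3.809
endloop
endfacet
facet normal 0.366 0.763 -0.533
outer loop
vertex -2.509 -0.101 2.154
vertex -1.963 0.026 2.711
vertex -1.809 -0.466 2.112
endloop
endfacet
facet normal -0.387 -0.670 -0.634
outer loop
vertex -2.509 -0.101 2.154
vertex -1.809 -0.466 2.112
vertex -2.717 -1.546 3.809
endloop
endfacet
facet normal 0.367 0.763 -0.532
outer loop
vertex -1.809 -0.466 2.112
vertex -1.963 0.026 2.711
vertex -1.263 -0.34 2.669
endloop
endfacet
facet normal 0.475 -0.835 -0.277
outer loop
vertex -1.809 -0.466 2.112
vertex -1.263 -0.34 2.669
vertex -2.717 -1.546 3.809
endloop
endfacet
facet normal 0.367 0.763 -0.532
outer loop
vertex -1.263 -0.34 2.669
vertex -1.963 0.026 2.711
vertex -1.417 0.152 3.268
endloop
endfacet
facet normal 0.748 -0.405 0.525
outer loop
vertex -1.263 -0.34 2.669
vertex -1.417 0.152 3.268
vertex -2.717 -1.546 3.809
endloop
endfacet
facet normal -0.917 -0.030 -0.397
outer loop
vertex 0.953 0.787 -1.548
vertex 0.613 1.237 -0.796
vertex 0.918 1.726 -1.539
endloop
endfacet
facet normal 0.695 0.033 -0.718
outer loop
vertex 0.953 0.787 -1.548
vertex 0.918 1.726 -1.539
vertex 2.587 1.303 0.056
endloop
endfacet
facet normal -0.917 -0.030 -0.397
outer loop
vertex 0.918 1.726 -1.539
vertex 0.613 1.237 -0.796
vertex 0.578 2.176 -0.787
endloop
endfacet
facet normal 0.479 0.832 -0.281
outer loop
vertex 0.918 1.726 -1.539
vertex 0.578 2.176 -0.787
vertex 2.587 1.303 0.056
endloop
endfacet
facet normal -0.918 -0.030 -0.396
outer loop
vertex 0.578 2.176 -0.787
vertex 0.613 1.237 -0.796
vertex 0.274 1.688 -0.044
endloop
endfacet
facet normal 0.110 0.810 0.577
outer loop
vertex 0.578 2.176 -0.787
vertex 0.274 1.688 -0.044
vertex 2.587 1.303 0.056
endloop
endfacet
facet normal -0.918 -0.030 -0.396
outer loop
vertex 0.274 1.688 -0.044
vertex 0.613 1.237 -0.796
vertex 0.309 0.748 -0.053
endloop
endfacet
facet normal -0.045 -0.011 0.999
outer loop
vertex 0.274 1.688 -0.044
vertex 0.309 0.748 -0.053
vertex 2.587 1.303 0.056
endloop
endfacet
facet normal -0.918 -0.031 -0.396
outer loop
vertex 0.309 0.748 -0.053
vertex 0.613 1.237 -0.796
vertex 0.649 0.298 -0.805
endloop
endfacet
facet normal 0.170 -0.810 0.562
outer loop
vertex 0.309 0.748 -0.053
vertex 0.649 0.298 -0.805
vertex 2.587 1.303 0.056
endloop
endfacet
facet normal -0.918 -0.031 -0.396
outer loop
vertex 0.649 0.298 -0.805
vertex 0.613 1.237 -0.796
vertex 0.953 0.787 -1.548
endloop
endfacet
facet normal 0.540 -0.787 -0.297
outer loop
vertex 0.649 0.298 -0.805
vertex 0.953 0.787 -1.548
vertex 2.587 1.303 0.056
endloop
endfacet

endsolid


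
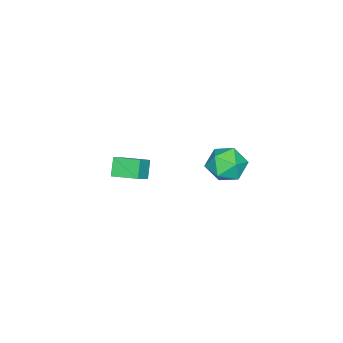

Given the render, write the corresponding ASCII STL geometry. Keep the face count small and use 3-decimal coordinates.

solid 
facet normal -0.797 0.029 -0.603
outer loop
vertex 0.362 -4.499 -3.327
vertex 0.169 -2.894 -2.995
vertex 1.102 -4.21 -4.292
endloop
endfacet
facet normal 0.117 -0.972 -0.202
outer loop
vertex 2.091 -4.246 -3.545
vertex 0.362 -4.499 -3.327
vertex 1.102 -4.21 -4.292
endloop
endfacet
facet normal -0.797 0.029 -0.603
outer loop
vertex 1.102 -4.21 -4.292
vertex 0.169 -2.894 -2.995
vertex 0.909 -2.605 -3.96
endloop
endfacet
facet normal 0.592 0.231 -0.772
outer loop
vertex 0.909 -2.605 -3.96
vertex 2.091 -4.246 -3.545
vertex 1.102 -4.21 -4.292
endloop
endfacet
facet normal -0.592 -0.231 0.772
outer loop
vertex 0.362 -4.499 -3.327
vertex 1.158 -2.93 -2.248
vertex 0.169 -2.894 -2.995
endloop
endfacet
facet normal 0.117 -0.972 -0.202
outer loop
vertex 1.351 -4.535 -2.58
vertex 0.362 -4.499 -3.327
vertex 2.091 -4.246 -3.545
endloop
endfacet
facet normal -0.592 -0.231 0.772
outer loop
vertex 1.351 -4.535 -2.58
vertex 1.158 -2.93 -2.248
vertex 0.362 -4.499 -3.327
endloop
endfacet
facet normal -0.117 0.972 0.202
outer loop
vertex 0.169 -2.894 -2.995
vertex 1.158 -2.93 -2.248
vertex 0.909 -2.605 -3.96
endloop
endfacet
facet normal 0.592 0.231 -0.772
outer loop
vertex 1.898 -2.641 -3.213
vertex 2.091 -4.246 -3.545
vertex 0.909 -2.605 -3.96
endloop
endfacet
facet normal -0.117 0.972 0.202
outer loop
vertex 0.909 -2.605 -3.96
vertex 1.158 -2.93 -2.248
vertex 1.898 -2.641 -3.213
endloop
endfacet
facet normal 0.797 -0.029 0.603
outer loop
vertex 1.898 -2.641 -3.213
vertex 1.351 -4.535 -2.58
vertex 2.091 -4.246 -3.545
endloop
endfacet
facet normal 0.797 -0.029 0.603
outer loop
vertex 1.158 -2.93 -2.248
vertex 1.351 -4.535 -2.58
vertex 1.898 -2.641 -3.213
endloop
endfacet
facet normal -0.810 0.377 0.449
outer loop
vertex 1.917 3.293 1.583
vertex 2.578 3.57 2.544
vertex 2.454 4.363 1.653
endloop
endfacet
facet normal -0.856 0.447 -0.260
outer loop
vertex 1.917 3.293 1.583
vertex 2.454 4.363 1.653
vertex 2.453 3.759 0.618
endloop
endfacet
facet normal -0.811 -0.204 -0.549
outer loop
vertex 1.917 3.293 1.583
vertex 2.453 3.759 0.618
vertex 2.577 2.593 0.869
endloop
endfacet
facet normal -0.737 -0.676 -0.018
outer loop
vertex 1.917 3.293 1.583
vertex 2.577 2.593 0.869
vertex 2.654 2.477 2.059
endloop
endfacet
facet normal -0.737 -0.316 0.598
outer loop
vertex 1.917 3.293 1.583
vertex 2.654 2.477 2.059
vertex 2.578 3.57 2.544
endloop
endfacet
facet normal -0.293 0.826 -0.482
outer loop
vertex 2.453 3.759 0.618
vertex 2.454 4.363 1.653
vertex 3.446 4.323 0.981
endloop
endfacet
facet normal -0.218 0.714 0.666
outer loop
vertex 2.454 4.363 1.653
vertex 2.578 3.57 2.544
vertex 3.523 4.207 2.171
endloop
endfacet
facet normal -0.099 -0.409 0.907
outer loop
vertex 2.578 3.57 2.544
vertex 2.654 2.477 2.059
vertex 3.647 3.041 2.422
endloop
endfacet
facet normal -0.101 -0.991 -0.090
outer loop
vertex 2.654 2.477 2.059
vertex 2.577 2.593 0.869
vertex 3.646 2.437 1.387
endloop
endfacet
facet normal -0.221 -0.228 -0.948
outer loop
vertex 2.577 2.593 0.869
vertex 2.453 3.759 0.618
vertex 3.522 3.23 0.496
endloop
endfacet
facet normal 0.737 0.676 0.018
outer loop
vertex 4.183 3.507 1.457
vertex 3.446 4.323 0.981
vertex 3.523 4.207 2.171
endloop
endfacet
facet normal 0.811 0.204 0.549
outer loop
vertex 4.183 3.507 1.457
vertex 3.523 4.207 2.171
vertex 3.647 3.041 2.422
endloop
endfacet
facet normal 0.856 -0.447 0.260
outer loop
vertex 4.183 3.507 1.457
vertex 3.647 3.041 2.422
vertex 3.646 2.437 1.387
endloop
endfacet
facet normal 0.810 -0.377 -0.449
outer loop
vertex 4.183 3.507 1.457
vertex 3.646 2.437 1.387
vertex 3.522 3.23 0.496
endloop
endfacet
facet normal 0.737 0.316 -0.598
outer loop
vertex 4.183 3.507 1.457
vertex 3.522 3.23 0.496
vertex 3.446 4.323 0.981
endloop
endfacet
facet normal 0.101 0.991 0.090
outer loop
vertex 3.523 4.207 2.171
vertex 3.446 4.323 0.981
vertex 2.454 4.363 1.653
endloop
endfacet
facet normal 0.221 0.228 0.948
outer loop
vertex 3.647 3.041 2.422
vertex 3.523 4.207 2.171
vertex 2.578 3.57 2.544
endloop
endfacet
facet normal 0.293 -0.826 0.482
outer loop
vertex 3.646 2.437 1.387
vertex 3.647 3.041 2.422
vertex 2.654 2.477 2.059
endloop
endfacet
facet normal 0.218 -0.714 -0.666
outer loop
vertex 3.522 3.23 0.496
vertex 3.646 2.437 1.387
vertex 2.577 2.593 0.869
endloop
endfacet
facet normal 0.099 0.409 -0.907
outer loop
vertex 3.446 4.323 0.981
vertex 3.522 3.23 0.496
vertex 2.453 3.759 0.618
endloop
endfacet

endsolid


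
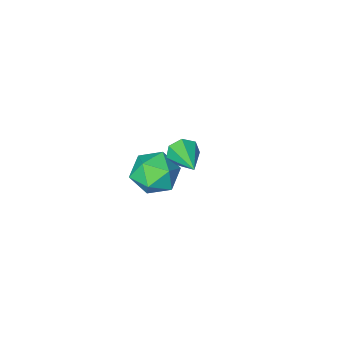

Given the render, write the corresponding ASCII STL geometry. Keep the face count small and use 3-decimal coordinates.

solid 
facet normal 0.409 0.783 -0.469
outer loop
vertex 0.794 -1.405 -2.61
vertex 0.04 -0.731 -2.142
vertex 1.008 -0.927 -1.626
endloop
endfacet
facet normal 0.899 0.283 -0.333
outer loop
vertex 0.794 -1.405 -2.61
vertex 1.008 -0.927 -1.626
vertex 1.28 -1.994 -1.798
endloop
endfacet
facet normal 0.690 -0.323 -0.648
outer loop
vertex 0.794 -1.405 -2.61
vertex 1.28 -1.994 -1.798
vertex 0.48 -2.458 -2.419
endloop
endfacet
facet normal 0.070 -0.198 -0.978
outer loop
vertex 0.794 -1.405 -2.61
vertex 0.48 -2.458 -2.419
vertex -0.287 -1.677 -2.632
endloop
endfacet
facet normal -0.105 0.486 -0.868
outer loop
vertex 0.794 -1.405 -2.61
vertex -0.287 -1.677 -2.632
vertex 0.04 -0.731 -2.142
endloop
endfacet
facet normal 0.913 0.173 0.371
outer loop
vertex 1.28 -1.994 -1.798
vertex 1.008 -0.927 -1.626
vertex 0.827 -1.683 -0.828
endloop
endfacet
facet normal 0.119 0.982 0.150
outer loop
vertex 1.008 -0.927 -1.626
vertex 0.04 -0.731 -2.142
vertex 0.06 -0.902 -1.041
endloop
endfacet
facet normal -0.711 0.501 -0.493
outer loop
vertex 0.04 -0.731 -2.142
vertex -0.287 -1.677 -2.632
vertex -0.74 -1.366 -1.662
endloop
endfacet
facet normal -0.430 -0.605 -0.670
outer loop
vertex -0.287 -1.677 -2.632
vertex 0.48 -2.458 -2.419
vertex -0.468 -2.433 -1.834
endloop
endfacet
facet normal 0.574 -0.808 -0.136
outer loop
vertex 0.48 -2.458 -2.419
vertex 1.28 -1.994 -1.798
vertex 0.5 -2.629 -1.318
endloop
endfacet
facet normal -0.070 0.198 0.978
outer loop
vertex -0.254 -1.955 -0.85
vertex 0.827 -1.683 -0.828
vertex 0.06 -0.902 -1.041
endloop
endfacet
facet normal -0.690 0.323 0.648
outer loop
vertex -0.254 -1.955 -0.85
vertex 0.06 -0.902 -1.041
vertex -0.74 -1.366 -1.662
endloop
endfacet
facet normal -0.899 -0.283 0.333
outer loop
vertex -0.254 -1.955 -0.85
vertex -0.74 -1.366 -1.662
vertex -0.468 -2.433 -1.834
endloop
endfacet
facet normal -0.409 -0.783 0.469
outer loop
vertex -0.254 -1.955 -0.85
vertex -0.468 -2.433 -1.834
vertex 0.5 -2.629 -1.318
endloop
endfacet
facet normal 0.105 -0.486 0.868
outer loop
vertex -0.254 -1.955 -0.85
vertex 0.5 -2.629 -1.318
vertex 0.827 -1.683 -0.828
endloop
endfacet
facet normal 0.430 0.605 0.670
outer loop
vertex 0.06 -0.902 -1.041
vertex 0.827 -1.683 -0.828
vertex 1.008 -0.927 -1.626
endloop
endfacet
facet normal -0.574 0.808 0.136
outer loop
vertex -0.74 -1.366 -1.662
vertex 0.06 -0.902 -1.041
vertex 0.04 -0.731 -2.142
endloop
endfacet
facet normal -0.913 -0.173 -0.371
outer loop
vertex -0.468 -2.433 -1.834
vertex -0.74 -1.366 -1.662
vertex -0.287 -1.677 -2.632
endloop
endfacet
facet normal -0.119 -0.982 -0.150
outer loop
vertex 0.5 -2.629 -1.318
vertex -0.468 -2.433 -1.834
vertex 0.48 -2.458 -2.419
endloop
endfacet
facet normal 0.711 -0.501 0.493
outer loop
vertex 0.827 -1.683 -0.828
vertex 0.5 -2.629 -1.318
vertex 1.28 -1.994 -1.798
endloop
endfacet
facet normal -0.242 -0.933 -0.268
outer loop
vertex 1.373 1.937 2.619
vertex 1.048 1.858 3.188
vertex 0.819 2.083 2.611
endloop
endfacet
facet normal 0.161 0.565 -0.809
outer loop
vertex 1.373 1.937 2.619
vertex 0.819 2.083 2.611
vertex 1.432 3.342 3.612
endloop
endfacet
facet normal -0.243 -0.933 -0.267
outer loop
vertex 0.819 2.083 2.611
vertex 1.048 1.858 3.188
vertex 0.438 2.06 3.037
endloop
endfacet
facet normal -0.576 0.662 -0.480
outer loop
vertex 0.819 2.083 2.611
vertex 0.438 2.06 3.037
vertex 1.432 3.342 3.612
endloop
endfacet
facet normal -0.243 -0.932 -0.268
outer loop
vertex 0.438 2.06 3.037
vertex 1.048 1.858 3.188
vertex 0.515 1.885 3.577
endloop
endfacet
facet normal -0.815 0.506 0.280
outer loop
vertex 0.438 2.06 3.037
vertex 0.515 1.885 3.577
vertex 1.432 3.342 3.612
endloop
endfacet
facet normal -0.242 -0.933 -0.267
outer loop
vertex 0.515 1.885 3.577
vertex 1.048 1.858 3.188
vertex 0.994 1.69 3.824
endloop
endfacet
facet normal -0.377 0.216 0.901
outer loop
vertex 0.515 1.885 3.577
vertex 0.994 1.69 3.824
vertex 1.432 3.342 3.612
endloop
endfacet
facet normal -0.242 -0.933 -0.267
outer loop
vertex 0.994 1.69 3.824
vertex 1.048 1.858 3.188
vertex 1.513 1.622 3.592
endloop
endfacet
facet normal 0.409 0.009 0.912
outer loop
vertex 0.994 1.69 3.824
vertex 1.513 1.622 3.592
vertex 1.432 3.342 3.612
endloop
endfacet
facet normal -0.241 -0.933 -0.267
outer loop
vertex 1.513 1.622 3.592
vertex 1.048 1.858 3.188
vertex 1.682 1.732 3.055
endloop
endfacet
facet normal 0.951 0.041 0.308
outer loop
vertex 1.513 1.622 3.592
vertex 1.682 1.732 3.055
vertex 1.432 3.342 3.612
endloop
endfacet
facet normal -0.241 -0.933 -0.267
outer loop
vertex 1.682 1.732 3.055
vertex 1.048 1.858 3.188
vertex 1.373 1.937 2.619
endloop
endfacet
facet normal 0.840 0.289 -0.459
outer loop
vertex 1.682 1.732 3.055
vertex 1.373 1.937 2.619
vertex 1.432 3.342 3.612
endloop
endfacet

endsolid


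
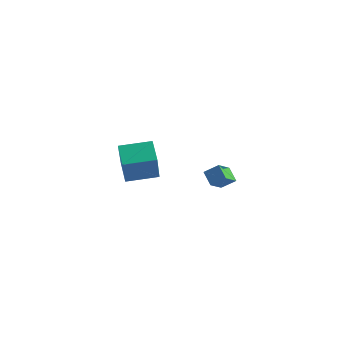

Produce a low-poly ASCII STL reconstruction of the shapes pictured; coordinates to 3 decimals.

solid 
facet normal -0.685 -0.436 -0.583
outer loop
vertex -1.035 2.631 0.284
vertex -1.168 3.566 -0.259
vertex -0.381 2.385 -0.3
endloop
endfacet
facet normal 0.123 -0.858 0.499
outer loop
vertex 0.228 2.774 0.219
vertex -1.035 2.631 0.284
vertex -0.381 2.385 -0.3
endloop
endfacet
facet normal -0.685 -0.436 -0.583
outer loop
vertex -0.381 2.385 -0.3
vertex -1.168 3.566 -0.259
vertex -0.515 3.321 -0.843
endloop
endfacet
facet normal 0.718 -0.269 -0.641
outer loop
vertex -0.515 3.321 -0.843
vertex 0.228 2.774 0.219
vertex -0.381 2.385 -0.3
endloop
endfacet
facet normal -0.719 0.270 0.641
outer loop
vertex -1.035 2.631 0.284
vertex -0.559 3.955 0.26
vertex -1.168 3.566 -0.259
endloop
endfacet
facet normal 0.123 -0.859 0.498
outer loop
vertex -0.425 3.019 0.803
vertex -1.035 2.631 0.284
vertex 0.228 2.774 0.219
endloop
endfacet
facet normal -0.718 0.270 0.642
outer loop
vertex -0.425 3.019 0.803
vertex -0.559 3.955 0.26
vertex -1.035 2.631 0.284
endloop
endfacet
facet normal -0.124 0.858 -0.498
outer loop
vertex -1.168 3.566 -0.259
vertex -0.559 3.955 0.26
vertex -0.515 3.321 -0.843
endloop
endfacet
facet normal 0.718 -0.270 -0.642
outer loop
vertex 0.095 3.709 -0.324
vertex 0.228 2.774 0.219
vertex -0.515 3.321 -0.843
endloop
endfacet
facet normal -0.122 0.858 -0.498
outer loop
vertex -0.515 3.321 -0.843
vertex -0.559 3.955 0.26
vertex 0.095 3.709 -0.324
endloop
endfacet
facet normal 0.685 0.436 0.583
outer loop
vertex 0.095 3.709 -0.324
vertex -0.425 3.019 0.803
vertex 0.228 2.774 0.219
endloop
endfacet
facet normal 0.685 0.436 0.583
outer loop
vertex -0.559 3.955 0.26
vertex -0.425 3.019 0.803
vertex 0.095 3.709 -0.324
endloop
endfacet
facet normal -0.650 -0.747 -0.139
outer loop
vertex -0.205 -3.802 3.216
vertex -1.029 -3.223 3.956
vertex -0.991 -2.81 1.565
endloop
endfacet
facet normal 0.660 -0.463 -0.592
outer loop
vertex 0.029 -1.637 1.784
vertex -0.205 -3.802 3.216
vertex -0.991 -2.81 1.565
endloop
endfacet
facet normal -0.650 -0.747 -0.139
outer loop
vertex -0.991 -2.81 1.565
vertex -1.029 -3.223 3.956
vertex -1.815 -2.231 2.305
endloop
endfacet
facet normal -0.378 0.477 -0.794
outer loop
vertex -1.815 -2.231 2.305
vertex 0.029 -1.637 1.784
vertex -0.991 -2.81 1.565
endloop
endfacet
facet normal 0.378 -0.477 0.794
outer loop
vertex -0.205 -3.802 3.216
vertex -0.009 -2.05 4.175
vertex -1.029 -3.223 3.956
endloop
endfacet
facet normal 0.660 -0.463 -0.592
outer loop
vertex 0.815 -2.629 3.435
vertex -0.205 -3.802 3.216
vertex 0.029 -1.637 1.784
endloop
endfacet
facet normal 0.378 -0.477 0.794
outer loop
vertex 0.815 -2.629 3.435
vertex -0.009 -2.05 4.175
vertex -0.205 -3.802 3.216
endloop
endfacet
facet normal -0.660 0.463 0.592
outer loop
vertex -1.029 -3.223 3.956
vertex -0.009 -2.05 4.175
vertex -1.815 -2.231 2.305
endloop
endfacet
facet normal -0.378 0.477 -0.794
outer loop
vertex -0.795 -1.058 2.524
vertex 0.029 -1.637 1.784
vertex -1.815 -2.231 2.305
endloop
endfacet
facet normal -0.660 0.463 0.592
outer loop
vertex -1.815 -2.231 2.305
vertex -0.009 -2.05 4.175
vertex -0.795 -1.058 2.524
endloop
endfacet
facet normal 0.650 0.747 0.139
outer loop
vertex -0.795 -1.058 2.524
vertex 0.815 -2.629 3.435
vertex 0.029 -1.637 1.784
endloop
endfacet
facet normal 0.650 0.747 0.139
outer loop
vertex -0.009 -2.05 4.175
vertex 0.815 -2.629 3.435
vertex -0.795 -1.058 2.524
endloop
endfacet

endsolid


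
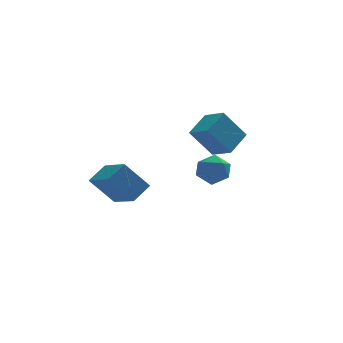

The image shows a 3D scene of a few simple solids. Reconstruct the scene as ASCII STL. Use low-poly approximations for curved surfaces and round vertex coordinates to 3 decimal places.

solid 
facet normal -0.621 0.164 0.766
outer loop
vertex -3.172 -0.588 1.909
vertex -3.735 1.101 1.091
vertex -4.076 -1.183 1.303
endloop
endfacet
facet normal 0.287 -0.862 0.418
outer loop
vertex -2.945 -1.481 -0.091
vertex -3.172 -0.588 1.909
vertex -4.076 -1.183 1.303
endloop
endfacet
facet normal -0.621 0.164 0.766
outer loop
vertex -4.076 -1.183 1.303
vertex -3.735 1.101 1.091
vertex -4.639 0.507 0.485
endloop
endfacet
facet normal -0.729 -0.479 -0.489
outer loop
vertex -4.639 0.507 0.485
vertex -2.945 -1.481 -0.091
vertex -4.076 -1.183 1.303
endloop
endfacet
facet normal 0.729 0.480 0.489
outer loop
vertex -3.172 -0.588 1.909
vertex -2.604 0.803 -0.303
vertex -3.735 1.101 1.091
endloop
endfacet
facet normal 0.287 -0.862 0.418
outer loop
vertex -2.041 -0.887 0.515
vertex -3.172 -0.588 1.909
vertex -2.945 -1.481 -0.091
endloop
endfacet
facet normal 0.729 0.479 0.489
outer loop
vertex -2.041 -0.887 0.515
vertex -2.604 0.803 -0.303
vertex -3.172 -0.588 1.909
endloop
endfacet
facet normal -0.287 0.862 -0.417
outer loop
vertex -3.735 1.101 1.091
vertex -2.604 0.803 -0.303
vertex -4.639 0.507 0.485
endloop
endfacet
facet normal -0.729 -0.480 -0.489
outer loop
vertex -3.508 0.208 -0.909
vertex -2.945 -1.481 -0.091
vertex -4.639 0.507 0.485
endloop
endfacet
facet normal -0.287 0.862 -0.418
outer loop
vertex -4.639 0.507 0.485
vertex -2.604 0.803 -0.303
vertex -3.508 0.208 -0.909
endloop
endfacet
facet normal 0.621 -0.164 -0.766
outer loop
vertex -3.508 0.208 -0.909
vertex -2.041 -0.887 0.515
vertex -2.945 -1.481 -0.091
endloop
endfacet
facet normal 0.621 -0.164 -0.766
outer loop
vertex -2.604 0.803 -0.303
vertex -2.041 -0.887 0.515
vertex -3.508 0.208 -0.909
endloop
endfacet
facet normal -0.438 0.371 0.819
outer loop
vertex -0.114 -2.226 2.46
vertex -0.086 -3.053 2.849
vertex 0.612 -2.472 2.959
endloop
endfacet
facet normal -0.044 0.869 0.493
outer loop
vertex -0.114 -2.226 2.46
vertex 0.612 -2.472 2.959
vertex 0.729 -2.02 2.173
endloop
endfacet
facet normal -0.289 0.941 -0.174
outer loop
vertex -0.114 -2.226 2.46
vertex 0.729 -2.02 2.173
vertex 0.105 -2.322 1.577
endloop
endfacet
facet normal -0.834 0.488 -0.260
outer loop
vertex -0.114 -2.226 2.46
vertex 0.105 -2.322 1.577
vertex -0.399 -2.961 1.995
endloop
endfacet
facet normal -0.926 0.135 0.354
outer loop
vertex -0.114 -2.226 2.46
vertex -0.399 -2.961 1.995
vertex -0.086 -3.053 2.849
endloop
endfacet
facet normal 0.627 0.632 0.456
outer loop
vertex 0.729 -2.02 2.173
vertex 0.612 -2.472 2.959
vertex 1.279 -2.719 2.385
endloop
endfacet
facet normal -0.009 -0.175 0.985
outer loop
vertex 0.612 -2.472 2.959
vertex -0.086 -3.053 2.849
vertex 0.775 -3.358 2.803
endloop
endfacet
facet normal -0.797 -0.557 0.232
outer loop
vertex -0.086 -3.053 2.849
vertex -0.399 -2.961 1.995
vertex 0.151 -3.66 2.207
endloop
endfacet
facet normal -0.649 0.014 -0.761
outer loop
vertex -0.399 -2.961 1.995
vertex 0.105 -2.322 1.577
vertex 0.268 -3.208 1.421
endloop
endfacet
facet normal 0.232 0.748 -0.622
outer loop
vertex 0.105 -2.322 1.577
vertex 0.729 -2.02 2.173
vertex 0.966 -2.627 1.531
endloop
endfacet
facet normal 0.834 -0.488 0.260
outer loop
vertex 0.994 -3.454 1.92
vertex 1.279 -2.719 2.385
vertex 0.775 -3.358 2.803
endloop
endfacet
facet normal 0.289 -0.941 0.174
outer loop
vertex 0.994 -3.454 1.92
vertex 0.775 -3.358 2.803
vertex 0.151 -3.66 2.207
endloop
endfacet
facet normal 0.044 -0.869 -0.493
outer loop
vertex 0.994 -3.454 1.92
vertex 0.151 -3.66 2.207
vertex 0.268 -3.208 1.421
endloop
endfacet
facet normal 0.438 -0.371 -0.819
outer loop
vertex 0.994 -3.454 1.92
vertex 0.268 -3.208 1.421
vertex 0.966 -2.627 1.531
endloop
endfacet
facet normal 0.926 -0.135 -0.354
outer loop
vertex 0.994 -3.454 1.92
vertex 0.966 -2.627 1.531
vertex 1.279 -2.719 2.385
endloop
endfacet
facet normal 0.649 -0.014 0.761
outer loop
vertex 0.775 -3.358 2.803
vertex 1.279 -2.719 2.385
vertex 0.612 -2.472 2.959
endloop
endfacet
facet normal -0.232 -0.748 0.622
outer loop
vertex 0.151 -3.66 2.207
vertex 0.775 -3.358 2.803
vertex -0.086 -3.053 2.849
endloop
endfacet
facet normal -0.627 -0.632 -0.456
outer loop
vertex 0.268 -3.208 1.421
vertex 0.151 -3.66 2.207
vertex -0.399 -2.961 1.995
endloop
endfacet
facet normal 0.009 0.175 -0.985
outer loop
vertex 0.966 -2.627 1.531
vertex 0.268 -3.208 1.421
vertex 0.105 -2.322 1.577
endloop
endfacet
facet normal 0.797 0.557 -0.232
outer loop
vertex 1.279 -2.719 2.385
vertex 0.966 -2.627 1.531
vertex 0.729 -2.02 2.173
endloop
endfacet
facet normal -0.589 0.082 0.804
outer loop
vertex 0.98 0.21 3.277
vertex 2.004 1.139 3.932
vertex 0.369 1.277 2.72
endloop
endfacet
facet normal -0.670 -0.607 -0.428
outer loop
vertex 1.476 1.121 1.208
vertex 0.98 0.21 3.277
vertex 0.369 1.277 2.72
endloop
endfacet
facet normal -0.589 0.083 0.804
outer loop
vertex 0.369 1.277 2.72
vertex 2.004 1.139 3.932
vertex 1.393 2.206 3.374
endloop
endfacet
facet normal -0.453 0.790 -0.413
outer loop
vertex 1.393 2.206 3.374
vertex 1.476 1.121 1.208
vertex 0.369 1.277 2.72
endloop
endfacet
facet normal 0.453 -0.790 0.413
outer loop
vertex 0.98 0.21 3.277
vertex 3.111 0.983 2.42
vertex 2.004 1.139 3.932
endloop
endfacet
facet normal -0.670 -0.607 -0.428
outer loop
vertex 2.087 0.054 1.766
vertex 0.98 0.21 3.277
vertex 1.476 1.121 1.208
endloop
endfacet
facet normal 0.453 -0.790 0.413
outer loop
vertex 2.087 0.054 1.766
vertex 3.111 0.983 2.42
vertex 0.98 0.21 3.277
endloop
endfacet
facet normal 0.670 0.607 0.428
outer loop
vertex 2.004 1.139 3.932
vertex 3.111 0.983 2.42
vertex 1.393 2.206 3.374
endloop
endfacet
facet normal -0.453 0.790 -0.413
outer loop
vertex 2.5 2.05 1.863
vertex 1.476 1.121 1.208
vertex 1.393 2.206 3.374
endloop
endfacet
facet normal 0.670 0.607 0.428
outer loop
vertex 1.393 2.206 3.374
vertex 3.111 0.983 2.42
vertex 2.5 2.05 1.863
endloop
endfacet
facet normal 0.589 -0.083 -0.804
outer loop
vertex 2.5 2.05 1.863
vertex 2.087 0.054 1.766
vertex 1.476 1.121 1.208
endloop
endfacet
facet normal 0.589 -0.083 -0.804
outer loop
vertex 3.111 0.983 2.42
vertex 2.087 0.054 1.766
vertex 2.5 2.05 1.863
endloop
endfacet

endsolid


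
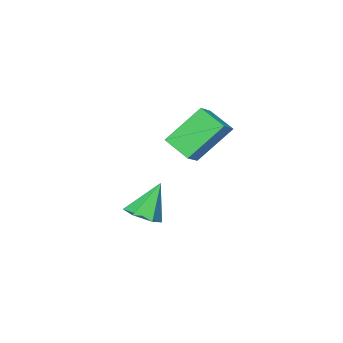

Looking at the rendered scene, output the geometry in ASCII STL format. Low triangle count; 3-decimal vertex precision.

solid 
facet normal -0.808 -0.311 -0.501
outer loop
vertex -0.76 1.613 -0.157
vertex -2.037 2.321 1.463
vertex -0.855 2.855 -0.774
endloop
endfacet
facet normal 0.585 -0.324 -0.743
outer loop
vertex -0.063 3.159 -0.283
vertex -0.76 1.613 -0.157
vertex -0.855 2.855 -0.774
endloop
endfacet
facet normal -0.808 -0.310 -0.501
outer loop
vertex -0.855 2.855 -0.774
vertex -2.037 2.321 1.463
vertex -2.131 3.563 0.845
endloop
endfacet
facet normal -0.068 0.893 -0.444
outer loop
vertex -2.131 3.563 0.845
vertex -0.063 3.159 -0.283
vertex -0.855 2.855 -0.774
endloop
endfacet
facet normal 0.068 -0.894 0.444
outer loop
vertex -0.76 1.613 -0.157
vertex -1.245 2.625 1.954
vertex -2.037 2.321 1.463
endloop
endfacet
facet normal 0.586 -0.325 -0.742
outer loop
vertex 0.031 1.917 0.335
vertex -0.76 1.613 -0.157
vertex -0.063 3.159 -0.283
endloop
endfacet
facet normal 0.067 -0.894 0.444
outer loop
vertex 0.031 1.917 0.335
vertex -1.245 2.625 1.954
vertex -0.76 1.613 -0.157
endloop
endfacet
facet normal -0.585 0.325 0.743
outer loop
vertex -2.037 2.321 1.463
vertex -1.245 2.625 1.954
vertex -2.131 3.563 0.845
endloop
endfacet
facet normal -0.067 0.894 -0.444
outer loop
vertex -1.34 3.867 1.337
vertex -0.063 3.159 -0.283
vertex -2.131 3.563 0.845
endloop
endfacet
facet normal -0.586 0.324 0.742
outer loop
vertex -2.131 3.563 0.845
vertex -1.245 2.625 1.954
vertex -1.34 3.867 1.337
endloop
endfacet
facet normal 0.808 0.310 0.501
outer loop
vertex -1.34 3.867 1.337
vertex 0.031 1.917 0.335
vertex -0.063 3.159 -0.283
endloop
endfacet
facet normal 0.808 0.311 0.501
outer loop
vertex -1.245 2.625 1.954
vertex 0.031 1.917 0.335
vertex -1.34 3.867 1.337
endloop
endfacet
facet normal 0.485 -0.058 -0.873
outer loop
vertex 0.929 0.979 -3.964
vertex 0.201 0.736 -4.352
vertex 0.4 1.57 -4.297
endloop
endfacet
facet normal 0.398 0.694 0.600
outer loop
vertex 0.929 0.979 -3.964
vertex 0.4 1.57 -4.297
vertex -0.701 0.844 -2.728
endloop
endfacet
facet normal 0.485 -0.058 -0.873
outer loop
vertex 0.4 1.57 -4.297
vertex 0.201 0.736 -4.352
vertex -0.328 1.327 -4.685
endloop
endfacet
facet normal -0.385 0.911 0.151
outer loop
vertex 0.4 1.57 -4.297
vertex -0.328 1.327 -4.685
vertex -0.701 0.844 -2.728
endloop
endfacet
facet normal 0.485 -0.058 -0.873
outer loop
vertex -0.328 1.327 -4.685
vertex 0.201 0.736 -4.352
vertex -0.527 0.492 -4.74
endloop
endfacet
facet normal -0.963 0.238 -0.125
outer loop
vertex -0.328 1.327 -4.685
vertex -0.527 0.492 -4.74
vertex -0.701 0.844 -2.728
endloop
endfacet
facet normal 0.485 -0.060 -0.872
outer loop
vertex -0.527 0.492 -4.74
vertex 0.201 0.736 -4.352
vertex 0.001 -0.099 -4.406
endloop
endfacet
facet normal -0.758 -0.650 0.048
outer loop
vertex -0.527 0.492 -4.74
vertex 0.001 -0.099 -4.406
vertex -0.701 0.844 -2.728
endloop
endfacet
facet normal 0.485 -0.060 -0.872
outer loop
vertex 0.001 -0.099 -4.406
vertex 0.201 0.736 -4.352
vertex 0.729 0.144 -4.018
endloop
endfacet
facet normal 0.024 -0.867 0.497
outer loop
vertex 0.001 -0.099 -4.406
vertex 0.729 0.144 -4.018
vertex -0.701 0.844 -2.728
endloop
endfacet
facet normal 0.485 -0.060 -0.872
outer loop
vertex 0.729 0.144 -4.018
vertex 0.201 0.736 -4.352
vertex 0.929 0.979 -3.964
endloop
endfacet
facet normal 0.603 -0.194 0.774
outer loop
vertex 0.729 0.144 -4.018
vertex 0.929 0.979 -3.964
vertex -0.701 0.844 -2.728
endloop
endfacet

endsolid


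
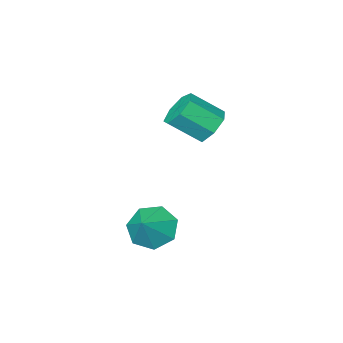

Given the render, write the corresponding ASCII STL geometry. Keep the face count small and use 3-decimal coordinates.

solid 
facet normal -0.657 0.451 -0.604
outer loop
vertex -3.051 -3.233 -0.506
vertex -3.623 -3.558 -0.126
vertex -3.286 -2.89 0.006
endloop
endfacet
facet normal 0.664 0.725 -0.181
outer loop
vertex -3.051 -3.233 -0.506
vertex -3.286 -2.89 0.006
vertex -2.144 -3.856 0.327
endloop
endfacet
facet normal 0.664 0.726 -0.180
outer loop
vertex -2.144 -3.856 0.327
vertex -3.286 -2.89 0.006
vertex -2.379 -3.514 0.839
endloop
endfacet
facet normal 0.657 -0.452 0.604
outer loop
vertex -2.144 -3.856 0.327
vertex -2.379 -3.514 0.839
vertex -2.717 -4.182 0.706
endloop
endfacet
facet normal -0.657 0.451 -0.604
outer loop
vertex -3.286 -2.89 0.006
vertex -3.623 -3.558 -0.126
vertex -3.775 -3.051 0.418
endloop
endfacet
facet normal 0.135 0.858 0.496
outer loop
vertex -3.286 -2.89 0.006
vertex -3.775 -3.051 0.418
vertex -2.379 -3.514 0.839
endloop
endfacet
facet normal 0.136 0.859 0.494
outer loop
vertex -2.379 -3.514 0.839
vertex -3.775 -3.051 0.418
vertex -2.868 -3.674 1.251
endloop
endfacet
facet normal 0.657 -0.452 0.604
outer loop
vertex -2.379 -3.514 0.839
vertex -2.868 -3.674 1.251
vertex -2.717 -4.182 0.706
endloop
endfacet
facet normal -0.656 0.452 -0.604
outer loop
vertex -3.775 -3.051 0.418
vertex -3.623 -3.558 -0.126
vertex -4.15 -3.593 0.42
endloop
endfacet
facet normal -0.495 0.345 0.797
outer loop
vertex -3.775 -3.051 0.418
vertex -4.15 -3.593 0.42
vertex -2.868 -3.674 1.251
endloop
endfacet
facet normal -0.495 0.345 0.797
outer loop
vertex -2.868 -3.674 1.251
vertex -4.15 -3.593 0.42
vertex -3.243 -4.217 1.253
endloop
endfacet
facet normal 0.657 -0.452 0.603
outer loop
vertex -2.868 -3.674 1.251
vertex -3.243 -4.217 1.253
vertex -2.717 -4.182 0.706
endloop
endfacet
facet normal -0.657 0.451 -0.605
outer loop
vertex -4.15 -3.593 0.42
vertex -3.623 -3.558 -0.126
vertex -4.128 -4.11 0.011
endloop
endfacet
facet normal -0.753 -0.428 0.500
outer loop
vertex -4.15 -3.593 0.42
vertex -4.128 -4.11 0.011
vertex -3.243 -4.217 1.253
endloop
endfacet
facet normal -0.753 -0.428 0.500
outer loop
vertex -3.243 -4.217 1.253
vertex -4.128 -4.11 0.011
vertex -3.221 -4.733 0.844
endloop
endfacet
facet normal 0.658 -0.450 0.604
outer loop
vertex -3.243 -4.217 1.253
vertex -3.221 -4.733 0.844
vertex -2.717 -4.182 0.706
endloop
endfacet
facet normal -0.657 0.451 -0.604
outer loop
vertex -4.128 -4.11 0.011
vertex -3.623 -3.558 -0.126
vertex -3.726 -4.211 -0.502
endloop
endfacet
facet normal -0.444 -0.879 -0.175
outer loop
vertex -4.128 -4.11 0.011
vertex -3.726 -4.211 -0.502
vertex -3.221 -4.733 0.844
endloop
endfacet
facet normal -0.444 -0.879 -0.174
outer loop
vertex -3.221 -4.733 0.844
vertex -3.726 -4.211 -0.502
vertex -2.82 -4.834 0.33
endloop
endfacet
facet normal 0.658 -0.451 0.602
outer loop
vertex -3.221 -4.733 0.844
vertex -2.82 -4.834 0.33
vertex -2.717 -4.182 0.706
endloop
endfacet
facet normal -0.657 0.451 -0.604
outer loop
vertex -3.726 -4.211 -0.502
vertex -3.623 -3.558 -0.126
vertex -3.247 -3.821 -0.732
endloop
endfacet
facet normal 0.199 -0.668 -0.717
outer loop
vertex -3.726 -4.211 -0.502
vertex -3.247 -3.821 -0.732
vertex -2.82 -4.834 0.33
endloop
endfacet
facet normal 0.200 -0.668 -0.717
outer loop
vertex -2.82 -4.834 0.33
vertex -3.247 -3.821 -0.732
vertex -2.34 -4.444 0.101
endloop
endfacet
facet normal 0.656 -0.452 0.604
outer loop
vertex -2.82 -4.834 0.33
vertex -2.34 -4.444 0.101
vertex -2.717 -4.182 0.706
endloop
endfacet
facet normal -0.657 0.451 -0.604
outer loop
vertex -3.247 -3.821 -0.732
vertex -3.623 -3.558 -0.126
vertex -3.051 -3.233 -0.506
endloop
endfacet
facet normal 0.693 0.046 -0.720
outer loop
vertex -3.247 -3.821 -0.732
vertex -3.051 -3.233 -0.506
vertex -2.34 -4.444 0.101
endloop
endfacet
facet normal 0.693 0.046 -0.720
outer loop
vertex -2.34 -4.444 0.101
vertex -3.051 -3.233 -0.506
vertex -2.144 -3.856 0.327
endloop
endfacet
facet normal 0.657 -0.451 0.604
outer loop
vertex -2.34 -4.444 0.101
vertex -2.144 -3.856 0.327
vertex -2.717 -4.182 0.706
endloop
endfacet
facet normal -0.632 -0.447 -0.633
outer loop
vertex -0.152 -2.778 -4.077
vertex -0.815 -2.664 -3.495
vertex -0.549 -2.119 -4.146
endloop
endfacet
facet normal 0.841 0.481 -0.246
outer loop
vertex -0.152 -2.778 -4.077
vertex -0.549 -2.119 -4.146
vertex -0.125 -2.176 -2.805
endloop
endfacet
facet normal -0.633 -0.447 -0.633
outer loop
vertex -0.549 -2.119 -4.146
vertex -0.815 -2.664 -3.495
vertex -1.146 -1.871 -3.724
endloop
endfacet
facet normal 0.341 0.937 -0.068
outer loop
vertex -0.549 -2.119 -4.146
vertex -1.146 -1.871 -3.724
vertex -0.125 -2.176 -2.805
endloop
endfacet
facet normal -0.633 -0.447 -0.632
outer loop
vertex -1.146 -1.871 -3.724
vertex -0.815 -2.664 -3.495
vertex -1.494 -2.22 -3.129
endloop
endfacet
facet normal -0.133 0.887 0.442
outer loop
vertex -1.146 -1.871 -3.724
vertex -1.494 -2.22 -3.129
vertex -0.125 -2.176 -2.805
endloop
endfacet
facet normal -0.633 -0.448 -0.631
outer loop
vertex -1.494 -2.22 -3.129
vertex -0.815 -2.664 -3.495
vertex -1.33 -2.903 -2.809
endloop
endfacet
facet normal -0.225 0.368 0.902
outer loop
vertex -1.494 -2.22 -3.129
vertex -1.33 -2.903 -2.809
vertex -0.125 -2.176 -2.805
endloop
endfacet
facet normal -0.633 -0.448 -0.631
outer loop
vertex -1.33 -2.903 -2.809
vertex -0.815 -2.664 -3.495
vertex -0.778 -3.407 -3.005
endloop
endfacet
facet normal 0.134 -0.228 0.964
outer loop
vertex -1.33 -2.903 -2.809
vertex -0.778 -3.407 -3.005
vertex -0.125 -2.176 -2.805
endloop
endfacet
facet normal -0.633 -0.448 -0.631
outer loop
vertex -0.778 -3.407 -3.005
vertex -0.815 -2.664 -3.495
vertex -0.254 -3.351 -3.57
endloop
endfacet
facet normal 0.676 -0.453 0.582
outer loop
vertex -0.778 -3.407 -3.005
vertex -0.254 -3.351 -3.57
vertex -0.125 -2.176 -2.805
endloop
endfacet
facet normal -0.632 -0.447 -0.633
outer loop
vertex -0.254 -3.351 -3.57
vertex -0.815 -2.664 -3.495
vertex -0.152 -2.778 -4.077
endloop
endfacet
facet normal 0.990 -0.137 0.044
outer loop
vertex -0.254 -3.351 -3.57
vertex -0.152 -2.778 -4.077
vertex -0.125 -2.176 -2.805
endloop
endfacet

endsolid


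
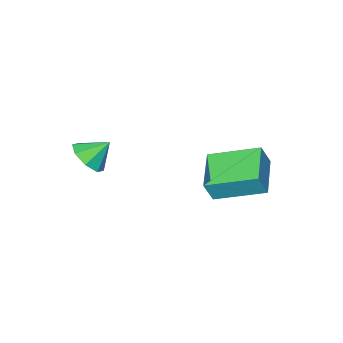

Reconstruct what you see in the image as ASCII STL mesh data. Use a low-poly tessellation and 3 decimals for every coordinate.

solid 
facet normal -0.643 0.693 0.327
outer loop
vertex -3.248 3.112 3.645
vertex -2.099 4.368 3.24
vertex -3.663 3.181 2.682
endloop
endfacet
facet normal -0.656 -0.718 0.231
outer loop
vertex -2.281 1.692 1.98
vertex -3.248 3.112 3.645
vertex -3.663 3.181 2.682
endloop
endfacet
facet normal -0.643 0.693 0.328
outer loop
vertex -3.663 3.181 2.682
vertex -2.099 4.368 3.24
vertex -2.514 4.438 2.278
endloop
endfacet
facet normal -0.394 0.066 -0.917
outer loop
vertex -2.514 4.438 2.278
vertex -2.281 1.692 1.98
vertex -3.663 3.181 2.682
endloop
endfacet
facet normal 0.395 -0.066 0.916
outer loop
vertex -3.248 3.112 3.645
vertex -0.717 2.879 2.538
vertex -2.099 4.368 3.24
endloop
endfacet
facet normal -0.657 -0.718 0.231
outer loop
vertex -1.866 1.622 2.942
vertex -3.248 3.112 3.645
vertex -2.281 1.692 1.98
endloop
endfacet
facet normal 0.395 -0.066 0.916
outer loop
vertex -1.866 1.622 2.942
vertex -0.717 2.879 2.538
vertex -3.248 3.112 3.645
endloop
endfacet
facet normal 0.656 0.718 -0.231
outer loop
vertex -2.099 4.368 3.24
vertex -0.717 2.879 2.538
vertex -2.514 4.438 2.278
endloop
endfacet
facet normal -0.395 0.066 -0.916
outer loop
vertex -1.132 2.948 1.575
vertex -2.281 1.692 1.98
vertex -2.514 4.438 2.278
endloop
endfacet
facet normal 0.656 0.718 -0.231
outer loop
vertex -2.514 4.438 2.278
vertex -0.717 2.879 2.538
vertex -1.132 2.948 1.575
endloop
endfacet
facet normal 0.642 -0.693 -0.327
outer loop
vertex -1.132 2.948 1.575
vertex -1.866 1.622 2.942
vertex -2.281 1.692 1.98
endloop
endfacet
facet normal 0.643 -0.693 -0.327
outer loop
vertex -0.717 2.879 2.538
vertex -1.866 1.622 2.942
vertex -1.132 2.948 1.575
endloop
endfacet
facet normal 0.667 -0.319 -0.674
outer loop
vertex 2.08 -1.551 3.403
vertex 1.74 -1.022 2.816
vertex 2.365 -0.957 3.404
endloop
endfacet
facet normal 0.116 -0.058 0.992
outer loop
vertex 2.08 -1.551 3.403
vertex 2.365 -0.957 3.404
vertex 0.98 -0.658 3.584
endloop
endfacet
facet normal 0.667 -0.317 -0.674
outer loop
vertex 2.365 -0.957 3.404
vertex 1.74 -1.022 2.816
vertex 2.283 -0.401 3.061
endloop
endfacet
facet normal 0.222 0.535 0.815
outer loop
vertex 2.365 -0.957 3.404
vertex 2.283 -0.401 3.061
vertex 0.98 -0.658 3.584
endloop
endfacet
facet normal 0.668 -0.319 -0.673
outer loop
vertex 2.283 -0.401 3.061
vertex 1.74 -1.022 2.816
vertex 1.884 -0.209 2.574
endloop
endfacet
facet normal -0.027 0.922 0.386
outer loop
vertex 2.283 -0.401 3.061
vertex 1.884 -0.209 2.574
vertex 0.98 -0.658 3.584
endloop
endfacet
facet normal 0.668 -0.319 -0.673
outer loop
vertex 1.884 -0.209 2.574
vertex 1.74 -1.022 2.816
vertex 1.401 -0.493 2.229
endloop
endfacet
facet normal -0.483 0.875 -0.044
outer loop
vertex 1.884 -0.209 2.574
vertex 1.401 -0.493 2.229
vertex 0.98 -0.658 3.584
endloop
endfacet
facet normal 0.667 -0.319 -0.673
outer loop
vertex 1.401 -0.493 2.229
vertex 1.74 -1.022 2.816
vertex 1.116 -1.086 2.228
endloop
endfacet
facet normal -0.879 0.423 -0.222
outer loop
vertex 1.401 -0.493 2.229
vertex 1.116 -1.086 2.228
vertex 0.98 -0.658 3.584
endloop
endfacet
facet normal 0.667 -0.318 -0.673
outer loop
vertex 1.116 -1.086 2.228
vertex 1.74 -1.022 2.816
vertex 1.197 -1.642 2.571
endloop
endfacet
facet normal -0.984 -0.171 -0.045
outer loop
vertex 1.116 -1.086 2.228
vertex 1.197 -1.642 2.571
vertex 0.98 -0.658 3.584
endloop
endfacet
facet normal 0.667 -0.318 -0.673
outer loop
vertex 1.197 -1.642 2.571
vertex 1.74 -1.022 2.816
vertex 1.597 -1.834 3.058
endloop
endfacet
facet normal -0.736 -0.558 0.384
outer loop
vertex 1.197 -1.642 2.571
vertex 1.597 -1.834 3.058
vertex 0.98 -0.658 3.584
endloop
endfacet
facet normal 0.667 -0.318 -0.673
outer loop
vertex 1.597 -1.834 3.058
vertex 1.74 -1.022 2.816
vertex 2.08 -1.551 3.403
endloop
endfacet
facet normal -0.281 -0.511 0.812
outer loop
vertex 1.597 -1.834 3.058
vertex 2.08 -1.551 3.403
vertex 0.98 -0.658 3.584
endloop
endfacet

endsolid


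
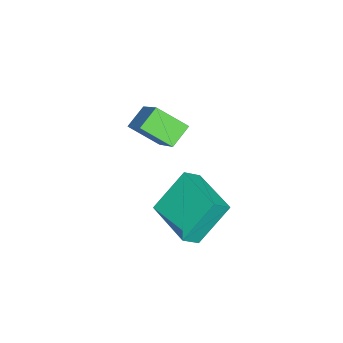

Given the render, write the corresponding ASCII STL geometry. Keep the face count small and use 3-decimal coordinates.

solid 
facet normal -0.766 0.314 0.561
outer loop
vertex -1.128 1.143 0.735
vertex -1.199 2.259 0.014
vertex -2.505 0.186 -0.61
endloop
endfacet
facet normal 0.053 -0.838 0.542
outer loop
vertex -1.761 -0.119 -1.154
vertex -1.128 1.143 0.735
vertex -2.505 0.186 -0.61
endloop
endfacet
facet normal -0.767 0.314 0.560
outer loop
vertex -2.505 0.186 -0.61
vertex -1.199 2.259 0.014
vertex -2.575 1.301 -1.332
endloop
endfacet
facet normal -0.640 -0.445 -0.626
outer loop
vertex -2.575 1.301 -1.332
vertex -1.761 -0.119 -1.154
vertex -2.505 0.186 -0.61
endloop
endfacet
facet normal 0.640 0.445 0.626
outer loop
vertex -1.128 1.143 0.735
vertex -0.455 1.954 -0.53
vertex -1.199 2.259 0.014
endloop
endfacet
facet normal 0.053 -0.838 0.542
outer loop
vertex -0.385 0.839 0.192
vertex -1.128 1.143 0.735
vertex -1.761 -0.119 -1.154
endloop
endfacet
facet normal 0.640 0.446 0.626
outer loop
vertex -0.385 0.839 0.192
vertex -0.455 1.954 -0.53
vertex -1.128 1.143 0.735
endloop
endfacet
facet normal -0.053 0.838 -0.543
outer loop
vertex -1.199 2.259 0.014
vertex -0.455 1.954 -0.53
vertex -2.575 1.301 -1.332
endloop
endfacet
facet normal -0.640 -0.445 -0.626
outer loop
vertex -1.832 0.997 -1.875
vertex -1.761 -0.119 -1.154
vertex -2.575 1.301 -1.332
endloop
endfacet
facet normal -0.053 0.839 -0.542
outer loop
vertex -2.575 1.301 -1.332
vertex -0.455 1.954 -0.53
vertex -1.832 0.997 -1.875
endloop
endfacet
facet normal 0.767 -0.313 -0.561
outer loop
vertex -1.832 0.997 -1.875
vertex -0.385 0.839 0.192
vertex -1.761 -0.119 -1.154
endloop
endfacet
facet normal 0.766 -0.315 -0.560
outer loop
vertex -0.455 1.954 -0.53
vertex -0.385 0.839 0.192
vertex -1.832 0.997 -1.875
endloop
endfacet
facet normal -0.432 0.440 0.787
outer loop
vertex -1.449 2.007 -2.757
vertex -0.155 3.5 -2.88
vertex -1.958 2.407 -3.26
endloop
endfacet
facet normal -0.654 -0.754 0.062
outer loop
vertex -1.145 1.58 -4.74
vertex -1.449 2.007 -2.757
vertex -1.958 2.407 -3.26
endloop
endfacet
facet normal -0.432 0.440 0.787
outer loop
vertex -1.958 2.407 -3.26
vertex -0.155 3.5 -2.88
vertex -0.664 3.9 -3.383
endloop
endfacet
facet normal -0.621 0.488 -0.614
outer loop
vertex -0.664 3.9 -3.383
vertex -1.145 1.58 -4.74
vertex -1.958 2.407 -3.26
endloop
endfacet
facet normal 0.621 -0.488 0.614
outer loop
vertex -1.449 2.007 -2.757
vertex 0.658 2.673 -4.36
vertex -0.155 3.5 -2.88
endloop
endfacet
facet normal -0.654 -0.754 0.062
outer loop
vertex -0.636 1.18 -4.237
vertex -1.449 2.007 -2.757
vertex -1.145 1.58 -4.74
endloop
endfacet
facet normal 0.621 -0.488 0.614
outer loop
vertex -0.636 1.18 -4.237
vertex 0.658 2.673 -4.36
vertex -1.449 2.007 -2.757
endloop
endfacet
facet normal 0.654 0.754 -0.062
outer loop
vertex -0.155 3.5 -2.88
vertex 0.658 2.673 -4.36
vertex -0.664 3.9 -3.383
endloop
endfacet
facet normal -0.621 0.488 -0.614
outer loop
vertex 0.149 3.073 -4.863
vertex -1.145 1.58 -4.74
vertex -0.664 3.9 -3.383
endloop
endfacet
facet normal 0.654 0.754 -0.062
outer loop
vertex -0.664 3.9 -3.383
vertex 0.658 2.673 -4.36
vertex 0.149 3.073 -4.863
endloop
endfacet
facet normal 0.432 -0.440 -0.787
outer loop
vertex 0.149 3.073 -4.863
vertex -0.636 1.18 -4.237
vertex -1.145 1.58 -4.74
endloop
endfacet
facet normal 0.432 -0.440 -0.787
outer loop
vertex 0.658 2.673 -4.36
vertex -0.636 1.18 -4.237
vertex 0.149 3.073 -4.863
endloop
endfacet

endsolid
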